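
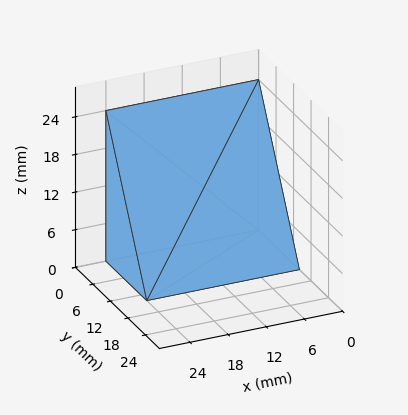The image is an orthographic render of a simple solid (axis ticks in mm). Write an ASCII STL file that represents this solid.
Reading the render: the shape is a wedge (ramp): 24 × 14 mm base, rising to 24 mm along the y=0 edge and sloping linearly to z=0 at y=14 (dimensions read to the nearest mm from the axis ticks). For the STL, each face is triangulated and given an outward normal.

solid part
  facet normal 0.0000 0.0000 -1.0000
    outer loop
      vertex 24.000 14.000 0.000
      vertex 24.000 0.000 0.000
      vertex 0.000 0.000 0.000
    endloop
  endfacet
  facet normal 0.0000 0.0000 -1.0000
    outer loop
      vertex 0.000 14.000 0.000
      vertex 24.000 14.000 0.000
      vertex 0.000 0.000 0.000
    endloop
  endfacet
  facet normal 0.0000 -1.0000 0.0000
    outer loop
      vertex 0.000 0.000 0.000
      vertex 24.000 0.000 0.000
      vertex 24.000 0.000 24.000
    endloop
  endfacet
  facet normal 0.0000 -1.0000 0.0000
    outer loop
      vertex 0.000 0.000 0.000
      vertex 24.000 0.000 24.000
      vertex 0.000 0.000 24.000
    endloop
  endfacet
  facet normal 0.0000 0.8638 0.5039
    outer loop
      vertex 0.000 0.000 24.000
      vertex 24.000 0.000 24.000
      vertex 24.000 14.000 0.000
    endloop
  endfacet
  facet normal 0.0000 0.8638 0.5039
    outer loop
      vertex 0.000 0.000 24.000
      vertex 24.000 14.000 0.000
      vertex 0.000 14.000 0.000
    endloop
  endfacet
  facet normal -1.0000 0.0000 0.0000
    outer loop
      vertex 0.000 0.000 24.000
      vertex 0.000 14.000 0.000
      vertex 0.000 0.000 0.000
    endloop
  endfacet
  facet normal 1.0000 0.0000 0.0000
    outer loop
      vertex 24.000 0.000 0.000
      vertex 24.000 14.000 0.000
      vertex 24.000 0.000 24.000
    endloop
  endfacet
endsolid part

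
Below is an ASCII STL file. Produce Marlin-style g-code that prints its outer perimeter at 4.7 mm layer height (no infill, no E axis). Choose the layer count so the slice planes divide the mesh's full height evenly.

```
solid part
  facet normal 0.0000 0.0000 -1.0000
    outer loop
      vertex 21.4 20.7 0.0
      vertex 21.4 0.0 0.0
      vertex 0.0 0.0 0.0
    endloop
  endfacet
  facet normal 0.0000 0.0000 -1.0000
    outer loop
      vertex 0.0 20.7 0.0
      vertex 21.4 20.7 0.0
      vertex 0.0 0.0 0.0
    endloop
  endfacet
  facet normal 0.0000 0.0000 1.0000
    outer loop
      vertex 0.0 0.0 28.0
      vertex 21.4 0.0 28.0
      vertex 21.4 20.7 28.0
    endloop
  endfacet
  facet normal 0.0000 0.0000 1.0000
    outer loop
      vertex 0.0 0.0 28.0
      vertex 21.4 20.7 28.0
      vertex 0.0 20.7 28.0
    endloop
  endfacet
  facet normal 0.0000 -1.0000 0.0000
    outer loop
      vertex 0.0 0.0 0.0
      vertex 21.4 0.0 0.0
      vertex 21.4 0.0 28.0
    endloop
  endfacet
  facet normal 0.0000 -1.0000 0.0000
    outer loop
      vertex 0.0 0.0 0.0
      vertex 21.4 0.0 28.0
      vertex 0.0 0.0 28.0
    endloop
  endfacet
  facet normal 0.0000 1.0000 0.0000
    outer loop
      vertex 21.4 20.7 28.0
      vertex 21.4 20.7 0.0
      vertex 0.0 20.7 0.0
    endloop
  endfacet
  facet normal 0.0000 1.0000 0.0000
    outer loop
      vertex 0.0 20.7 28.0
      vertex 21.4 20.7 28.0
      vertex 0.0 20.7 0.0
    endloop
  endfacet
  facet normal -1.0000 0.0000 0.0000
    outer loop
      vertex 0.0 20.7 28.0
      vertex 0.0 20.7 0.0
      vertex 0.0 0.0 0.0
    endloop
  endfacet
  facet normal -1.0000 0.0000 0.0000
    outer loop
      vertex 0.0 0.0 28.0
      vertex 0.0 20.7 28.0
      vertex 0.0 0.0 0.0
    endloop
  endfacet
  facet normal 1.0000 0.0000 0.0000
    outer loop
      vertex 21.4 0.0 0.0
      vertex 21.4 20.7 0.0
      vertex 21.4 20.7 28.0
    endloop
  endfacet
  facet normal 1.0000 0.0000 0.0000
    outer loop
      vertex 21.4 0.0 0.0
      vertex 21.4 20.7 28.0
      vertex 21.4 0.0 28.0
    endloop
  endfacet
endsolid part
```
; perimeter-only toolpath
G21 ; units = mm
G90 ; absolute positioning
G28 ; home
; layer 1
G0 Z4.7
G0 X0.0 Y0.0
G1 X21.4 Y0.0
G1 X21.4 Y20.7
G1 X0.0 Y20.7
G1 X0.0 Y0.0
; layer 2
G0 Z9.3
G0 X0.0 Y0.0
G1 X21.4 Y0.0
G1 X21.4 Y20.7
G1 X0.0 Y20.7
G1 X0.0 Y0.0
; layer 3
G0 Z14.0
G0 X0.0 Y0.0
G1 X21.4 Y0.0
G1 X21.4 Y20.7
G1 X0.0 Y20.7
G1 X0.0 Y0.0
; layer 4
G0 Z18.7
G0 X0.0 Y0.0
G1 X21.4 Y0.0
G1 X21.4 Y20.7
G1 X0.0 Y20.7
G1 X0.0 Y0.0
; layer 5
G0 Z23.3
G0 X0.0 Y0.0
G1 X21.4 Y0.0
G1 X21.4 Y20.7
G1 X0.0 Y20.7
G1 X0.0 Y0.0
; layer 6
G0 Z28.0
G0 X0.0 Y0.0
G1 X21.4 Y0.0
G1 X21.4 Y20.7
G1 X0.0 Y20.7
G1 X0.0 Y0.0
M2 ; end

The solid is a rectangular box, roughly 21.4 × 20.7 mm footprint and 28 mm tall. Slicing at Δz = 4.7 mm — 6 equal slices spanning the solid's height, so layer i sits at z = i·h/6 — gives 6 non-empty perimeters. Each is a 4-segment closed polygon; G0 lifts to the layer z and rapids to the start vertex, then G1 traces the edges.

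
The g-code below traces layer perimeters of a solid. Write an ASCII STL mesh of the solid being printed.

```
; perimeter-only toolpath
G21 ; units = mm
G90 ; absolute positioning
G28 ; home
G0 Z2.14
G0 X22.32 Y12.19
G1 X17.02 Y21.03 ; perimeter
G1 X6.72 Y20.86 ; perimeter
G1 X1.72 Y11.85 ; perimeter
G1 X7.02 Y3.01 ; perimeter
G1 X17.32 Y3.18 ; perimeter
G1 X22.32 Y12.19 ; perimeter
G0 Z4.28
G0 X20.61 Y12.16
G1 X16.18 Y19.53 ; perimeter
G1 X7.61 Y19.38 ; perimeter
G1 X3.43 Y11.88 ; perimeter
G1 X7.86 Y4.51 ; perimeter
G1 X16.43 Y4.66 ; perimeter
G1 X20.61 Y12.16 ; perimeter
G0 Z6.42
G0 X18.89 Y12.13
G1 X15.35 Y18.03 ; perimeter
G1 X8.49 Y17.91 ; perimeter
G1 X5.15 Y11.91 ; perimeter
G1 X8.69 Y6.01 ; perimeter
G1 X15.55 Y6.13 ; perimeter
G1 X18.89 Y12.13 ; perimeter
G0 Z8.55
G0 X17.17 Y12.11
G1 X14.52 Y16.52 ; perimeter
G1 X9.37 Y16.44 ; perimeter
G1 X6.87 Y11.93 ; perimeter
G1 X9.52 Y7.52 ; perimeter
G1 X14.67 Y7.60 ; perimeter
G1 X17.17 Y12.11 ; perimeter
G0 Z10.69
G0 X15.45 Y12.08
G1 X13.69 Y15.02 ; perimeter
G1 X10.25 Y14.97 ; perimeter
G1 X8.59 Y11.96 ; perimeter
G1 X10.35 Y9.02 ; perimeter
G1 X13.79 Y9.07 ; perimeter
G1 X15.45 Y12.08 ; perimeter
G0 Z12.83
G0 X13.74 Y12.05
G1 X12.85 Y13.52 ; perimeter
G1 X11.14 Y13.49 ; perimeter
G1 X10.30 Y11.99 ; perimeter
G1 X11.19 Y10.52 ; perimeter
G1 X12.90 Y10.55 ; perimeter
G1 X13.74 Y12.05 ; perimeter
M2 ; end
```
solid part
  facet normal 0.0000 0.0000 -1.0000
    outer loop
      vertex 5.84 22.33 0.00
      vertex 17.85 22.53 0.00
      vertex 24.04 12.22 0.00
    endloop
  endfacet
  facet normal 0.0000 0.0000 -1.0000
    outer loop
      vertex 0.00 11.82 0.00
      vertex 5.84 22.33 0.00
      vertex 24.04 12.22 0.00
    endloop
  endfacet
  facet normal 0.0000 0.0000 -1.0000
    outer loop
      vertex 6.19 1.51 0.00
      vertex 0.00 11.82 0.00
      vertex 24.04 12.22 0.00
    endloop
  endfacet
  facet normal 0.0000 0.0000 -1.0000
    outer loop
      vertex 18.20 1.71 0.00
      vertex 6.19 1.51 0.00
      vertex 24.04 12.22 0.00
    endloop
  endfacet
  facet normal 0.7039 0.4226 0.5709
    outer loop
      vertex 24.04 12.22 0.00
      vertex 17.85 22.53 0.00
      vertex 12.02 12.02 14.97
    endloop
  endfacet
  facet normal -0.0137 0.8209 0.5710
    outer loop
      vertex 17.85 22.53 0.00
      vertex 5.84 22.33 0.00
      vertex 12.02 12.02 14.97
    endloop
  endfacet
  facet normal -0.7177 0.3988 0.5709
    outer loop
      vertex 5.84 22.33 0.00
      vertex 0.00 11.82 0.00
      vertex 12.02 12.02 14.97
    endloop
  endfacet
  facet normal -0.7039 -0.4226 0.5709
    outer loop
      vertex 0.00 11.82 0.00
      vertex 6.19 1.51 0.00
      vertex 12.02 12.02 14.97
    endloop
  endfacet
  facet normal 0.0137 -0.8209 0.5710
    outer loop
      vertex 6.19 1.51 0.00
      vertex 18.20 1.71 0.00
      vertex 12.02 12.02 14.97
    endloop
  endfacet
  facet normal 0.7177 -0.3988 0.5709
    outer loop
      vertex 18.20 1.71 0.00
      vertex 24.04 12.22 0.00
      vertex 12.02 12.02 14.97
    endloop
  endfacet
endsolid part

The G0 Z moves step by Δz≈2.14 mm. The G1 loops shrink linearly with z, so the solid tapers from its base footprint up to z≈15. Closing with a flat bottom cap and the tapered top and triangulating gives 10 facets — a regular 6-sided pyramid, base circumscribed radius ≈ 12 mm, apex at z ≈ 15 mm.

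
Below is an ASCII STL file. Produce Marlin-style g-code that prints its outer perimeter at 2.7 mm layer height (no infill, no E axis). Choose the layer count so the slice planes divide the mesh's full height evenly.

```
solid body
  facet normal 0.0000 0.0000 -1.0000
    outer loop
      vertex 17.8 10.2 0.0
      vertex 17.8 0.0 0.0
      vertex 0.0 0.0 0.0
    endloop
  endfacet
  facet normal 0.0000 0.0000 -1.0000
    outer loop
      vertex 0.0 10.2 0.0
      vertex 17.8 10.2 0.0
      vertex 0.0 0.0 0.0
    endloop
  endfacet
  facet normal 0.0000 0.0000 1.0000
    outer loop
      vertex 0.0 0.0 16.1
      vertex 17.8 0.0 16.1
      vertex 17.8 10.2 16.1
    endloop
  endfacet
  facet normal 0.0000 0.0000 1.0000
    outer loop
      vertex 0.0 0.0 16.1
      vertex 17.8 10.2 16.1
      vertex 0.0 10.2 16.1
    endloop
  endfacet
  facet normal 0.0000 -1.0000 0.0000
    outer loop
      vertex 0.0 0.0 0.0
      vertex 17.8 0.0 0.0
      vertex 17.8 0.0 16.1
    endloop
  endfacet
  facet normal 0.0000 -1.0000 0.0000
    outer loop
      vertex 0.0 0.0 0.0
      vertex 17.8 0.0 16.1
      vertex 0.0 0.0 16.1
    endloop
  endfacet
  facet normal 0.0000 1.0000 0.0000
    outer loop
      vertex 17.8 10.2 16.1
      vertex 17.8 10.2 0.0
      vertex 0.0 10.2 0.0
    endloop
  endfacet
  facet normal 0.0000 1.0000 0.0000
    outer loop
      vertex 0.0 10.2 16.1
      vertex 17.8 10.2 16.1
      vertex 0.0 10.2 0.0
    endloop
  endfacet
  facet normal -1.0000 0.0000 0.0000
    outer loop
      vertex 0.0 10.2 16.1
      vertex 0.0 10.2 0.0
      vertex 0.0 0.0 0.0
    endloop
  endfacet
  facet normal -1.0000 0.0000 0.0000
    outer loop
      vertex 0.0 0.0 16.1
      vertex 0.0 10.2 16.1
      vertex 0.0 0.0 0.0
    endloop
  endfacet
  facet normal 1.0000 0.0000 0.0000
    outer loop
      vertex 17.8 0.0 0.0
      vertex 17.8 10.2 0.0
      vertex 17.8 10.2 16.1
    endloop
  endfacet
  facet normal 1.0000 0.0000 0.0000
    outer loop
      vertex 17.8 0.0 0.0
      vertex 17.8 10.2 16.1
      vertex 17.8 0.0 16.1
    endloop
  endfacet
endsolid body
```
; perimeter-only toolpath
G21 ; units = mm
G90 ; absolute positioning
G28 ; home
; layer 1
G0 Z2.7
G0 X0.0 Y0.0
G1 X17.8 Y0.0
G1 X17.8 Y10.2
G1 X0.0 Y10.2
G1 X0.0 Y0.0
; layer 2
G0 Z5.4
G0 X0.0 Y0.0
G1 X17.8 Y0.0
G1 X17.8 Y10.2
G1 X0.0 Y10.2
G1 X0.0 Y0.0
; layer 3
G0 Z8.1
G0 X0.0 Y0.0
G1 X17.8 Y0.0
G1 X17.8 Y10.2
G1 X0.0 Y10.2
G1 X0.0 Y0.0
; layer 4
G0 Z10.7
G0 X0.0 Y0.0
G1 X17.8 Y0.0
G1 X17.8 Y10.2
G1 X0.0 Y10.2
G1 X0.0 Y0.0
; layer 5
G0 Z13.4
G0 X0.0 Y0.0
G1 X17.8 Y0.0
G1 X17.8 Y10.2
G1 X0.0 Y10.2
G1 X0.0 Y0.0
; layer 6
G0 Z16.1
G0 X0.0 Y0.0
G1 X17.8 Y0.0
G1 X17.8 Y10.2
G1 X0.0 Y10.2
G1 X0.0 Y0.0
M2 ; end

The solid is a rectangular box, roughly 17.8 × 10.2 mm footprint and 16.1 mm tall. Slicing at Δz = 2.7 mm — 6 equal slices spanning the solid's height, so layer i sits at z = i·h/6 — gives 6 non-empty perimeters. Each is a 4-segment closed polygon; G0 lifts to the layer z and rapids to the start vertex, then G1 traces the edges.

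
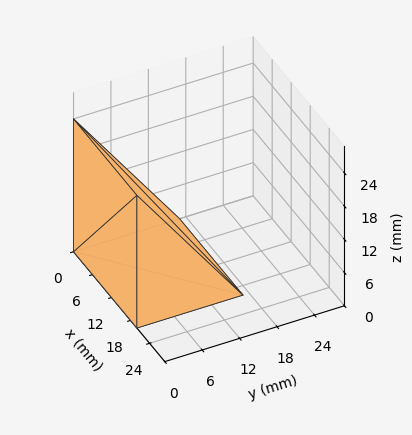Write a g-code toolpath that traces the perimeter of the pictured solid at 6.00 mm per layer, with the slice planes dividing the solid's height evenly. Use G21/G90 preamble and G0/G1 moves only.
Reading the render: the shape is a wedge (ramp): 20 × 17 mm base, rising to 24 mm along the y=0 edge and sloping linearly to z=0 at y=17 (dimensions read to the nearest mm from the axis ticks). For the g-code, the solid's height is divided into equal slices at the stated Δz and each level perimeter traced with G1 moves after a G0 lift.

; perimeter-only toolpath
G21 ; units = mm
G90 ; absolute positioning
G28 ; home
; layer 1
G0 Z6.00
G0 X0.00 Y0.00
G1 X20.00 Y0.00
G1 X20.00 Y12.75
G1 X0.00 Y12.75
G1 X0.00 Y0.00
; layer 2
G0 Z12.00
G0 X0.00 Y0.00
G1 X20.00 Y0.00
G1 X20.00 Y8.50
G1 X0.00 Y8.50
G1 X0.00 Y0.00
; layer 3
G0 Z18.00
G0 X0.00 Y0.00
G1 X20.00 Y0.00
G1 X20.00 Y4.25
G1 X0.00 Y4.25
G1 X0.00 Y0.00
M2 ; end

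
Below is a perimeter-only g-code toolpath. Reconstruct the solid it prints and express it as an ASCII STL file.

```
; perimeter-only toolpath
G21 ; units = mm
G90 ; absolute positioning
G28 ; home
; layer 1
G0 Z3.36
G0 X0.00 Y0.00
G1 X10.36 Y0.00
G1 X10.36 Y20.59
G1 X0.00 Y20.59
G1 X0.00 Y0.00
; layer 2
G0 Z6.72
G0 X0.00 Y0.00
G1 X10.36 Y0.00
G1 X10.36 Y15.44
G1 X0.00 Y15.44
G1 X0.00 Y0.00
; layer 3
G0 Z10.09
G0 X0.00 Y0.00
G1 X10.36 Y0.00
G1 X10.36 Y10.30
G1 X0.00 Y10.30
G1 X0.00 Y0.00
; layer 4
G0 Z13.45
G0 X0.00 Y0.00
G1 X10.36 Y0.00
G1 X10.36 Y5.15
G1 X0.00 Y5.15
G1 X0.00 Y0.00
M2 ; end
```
solid part
  facet normal 0.0000 0.0000 -1.0000
    outer loop
      vertex 10.36 25.74 0.00
      vertex 10.36 0.00 0.00
      vertex 0.00 0.00 0.00
    endloop
  endfacet
  facet normal 0.0000 0.0000 -1.0000
    outer loop
      vertex 0.00 25.74 0.00
      vertex 10.36 25.74 0.00
      vertex 0.00 0.00 0.00
    endloop
  endfacet
  facet normal 0.0000 -1.0000 0.0000
    outer loop
      vertex 0.00 0.00 0.00
      vertex 10.36 0.00 0.00
      vertex 10.36 0.00 16.81
    endloop
  endfacet
  facet normal 0.0000 -1.0000 0.0000
    outer loop
      vertex 0.00 0.00 0.00
      vertex 10.36 0.00 16.81
      vertex 0.00 0.00 16.81
    endloop
  endfacet
  facet normal 0.0000 0.5468 0.8373
    outer loop
      vertex 0.00 0.00 16.81
      vertex 10.36 0.00 16.81
      vertex 10.36 25.74 0.00
    endloop
  endfacet
  facet normal 0.0000 0.5468 0.8373
    outer loop
      vertex 0.00 0.00 16.81
      vertex 10.36 25.74 0.00
      vertex 0.00 25.74 0.00
    endloop
  endfacet
  facet normal -1.0000 0.0000 0.0000
    outer loop
      vertex 0.00 0.00 16.81
      vertex 0.00 25.74 0.00
      vertex 0.00 0.00 0.00
    endloop
  endfacet
  facet normal 1.0000 0.0000 0.0000
    outer loop
      vertex 10.36 0.00 0.00
      vertex 10.36 25.74 0.00
      vertex 10.36 0.00 16.81
    endloop
  endfacet
endsolid part

The G0 Z moves step by Δz≈3.36 mm. The G1 loops shrink linearly with z, so the solid tapers from its base footprint up to z≈16.8. Closing with a flat bottom cap and the tapered top and triangulating gives 8 facets — a wedge (ramp): 10.4 × 25.7 mm base, rising to 16.8 mm along the y=0 edge and sloping linearly to z=0 at y=25.7.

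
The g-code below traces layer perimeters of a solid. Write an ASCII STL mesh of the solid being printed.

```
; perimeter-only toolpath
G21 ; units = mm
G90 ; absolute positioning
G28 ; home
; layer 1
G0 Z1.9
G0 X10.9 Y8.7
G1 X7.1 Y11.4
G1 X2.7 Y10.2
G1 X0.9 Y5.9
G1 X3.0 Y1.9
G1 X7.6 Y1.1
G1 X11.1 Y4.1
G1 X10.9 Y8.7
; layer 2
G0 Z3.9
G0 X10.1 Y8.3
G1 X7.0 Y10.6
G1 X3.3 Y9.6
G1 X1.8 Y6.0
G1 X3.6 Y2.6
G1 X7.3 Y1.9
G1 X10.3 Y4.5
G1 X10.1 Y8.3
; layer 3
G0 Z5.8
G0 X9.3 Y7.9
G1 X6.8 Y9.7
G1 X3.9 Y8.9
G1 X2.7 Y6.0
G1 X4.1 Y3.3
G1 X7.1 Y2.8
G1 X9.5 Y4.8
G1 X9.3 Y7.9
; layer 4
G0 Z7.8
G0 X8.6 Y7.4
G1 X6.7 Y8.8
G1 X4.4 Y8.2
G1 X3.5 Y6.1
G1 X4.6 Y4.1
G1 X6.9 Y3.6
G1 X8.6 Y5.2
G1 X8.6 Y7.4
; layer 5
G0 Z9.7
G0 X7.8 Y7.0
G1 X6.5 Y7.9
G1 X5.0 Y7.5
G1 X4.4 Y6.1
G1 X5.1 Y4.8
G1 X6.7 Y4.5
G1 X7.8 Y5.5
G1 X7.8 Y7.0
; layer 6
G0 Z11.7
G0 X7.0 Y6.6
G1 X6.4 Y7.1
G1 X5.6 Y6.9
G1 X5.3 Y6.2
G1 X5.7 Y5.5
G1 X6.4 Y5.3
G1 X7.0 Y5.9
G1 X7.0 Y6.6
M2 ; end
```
solid part
  facet normal 0.0000 0.0000 -1.0000
    outer loop
      vertex 2.1 10.9 0.0
      vertex 7.3 12.3 0.0
      vertex 11.7 9.1 0.0
    endloop
  endfacet
  facet normal 0.0000 0.0000 -1.0000
    outer loop
      vertex 0.0 5.9 0.0
      vertex 2.1 10.9 0.0
      vertex 11.7 9.1 0.0
    endloop
  endfacet
  facet normal 0.0000 0.0000 -1.0000
    outer loop
      vertex 2.5 1.2 0.0
      vertex 0.0 5.9 0.0
      vertex 11.7 9.1 0.0
    endloop
  endfacet
  facet normal 0.0000 0.0000 -1.0000
    outer loop
      vertex 7.8 0.2 0.0
      vertex 2.5 1.2 0.0
      vertex 11.7 9.1 0.0
    endloop
  endfacet
  facet normal 0.0000 0.0000 -1.0000
    outer loop
      vertex 11.9 3.8 0.0
      vertex 7.8 0.2 0.0
      vertex 11.7 9.1 0.0
    endloop
  endfacet
  facet normal 0.5441 0.7482 0.3796
    outer loop
      vertex 11.7 9.1 0.0
      vertex 7.3 12.3 0.0
      vertex 6.2 6.2 13.6
    endloop
  endfacet
  facet normal -0.2404 0.8928 0.3810
    outer loop
      vertex 7.3 12.3 0.0
      vertex 2.1 10.9 0.0
      vertex 6.2 6.2 13.6
    endloop
  endfacet
  facet normal -0.8525 0.3581 0.3808
    outer loop
      vertex 2.1 10.9 0.0
      vertex 0.0 5.9 0.0
      vertex 6.2 6.2 13.6
    endloop
  endfacet
  facet normal -0.8161 -0.4341 0.3816
    outer loop
      vertex 0.0 5.9 0.0
      vertex 2.5 1.2 0.0
      vertex 6.2 6.2 13.6
    endloop
  endfacet
  facet normal -0.1714 -0.9087 0.3807
    outer loop
      vertex 2.5 1.2 0.0
      vertex 7.8 0.2 0.0
      vertex 6.2 6.2 13.6
    endloop
  endfacet
  facet normal 0.6107 -0.6955 0.3787
    outer loop
      vertex 7.8 0.2 0.0
      vertex 11.9 3.8 0.0
      vertex 6.2 6.2 13.6
    endloop
  endfacet
  facet normal 0.9239 0.0349 0.3811
    outer loop
      vertex 11.9 3.8 0.0
      vertex 11.7 9.1 0.0
      vertex 6.2 6.2 13.6
    endloop
  endfacet
endsolid part

The G0 Z moves step by Δz≈1.9 mm. The G1 loops shrink linearly with z, so the solid tapers from its base footprint up to z≈13.6. Closing with a flat bottom cap and the tapered top and triangulating gives 12 facets — a regular 7-sided pyramid, base circumscribed radius ≈ 6.2 mm, apex at z ≈ 13.6 mm.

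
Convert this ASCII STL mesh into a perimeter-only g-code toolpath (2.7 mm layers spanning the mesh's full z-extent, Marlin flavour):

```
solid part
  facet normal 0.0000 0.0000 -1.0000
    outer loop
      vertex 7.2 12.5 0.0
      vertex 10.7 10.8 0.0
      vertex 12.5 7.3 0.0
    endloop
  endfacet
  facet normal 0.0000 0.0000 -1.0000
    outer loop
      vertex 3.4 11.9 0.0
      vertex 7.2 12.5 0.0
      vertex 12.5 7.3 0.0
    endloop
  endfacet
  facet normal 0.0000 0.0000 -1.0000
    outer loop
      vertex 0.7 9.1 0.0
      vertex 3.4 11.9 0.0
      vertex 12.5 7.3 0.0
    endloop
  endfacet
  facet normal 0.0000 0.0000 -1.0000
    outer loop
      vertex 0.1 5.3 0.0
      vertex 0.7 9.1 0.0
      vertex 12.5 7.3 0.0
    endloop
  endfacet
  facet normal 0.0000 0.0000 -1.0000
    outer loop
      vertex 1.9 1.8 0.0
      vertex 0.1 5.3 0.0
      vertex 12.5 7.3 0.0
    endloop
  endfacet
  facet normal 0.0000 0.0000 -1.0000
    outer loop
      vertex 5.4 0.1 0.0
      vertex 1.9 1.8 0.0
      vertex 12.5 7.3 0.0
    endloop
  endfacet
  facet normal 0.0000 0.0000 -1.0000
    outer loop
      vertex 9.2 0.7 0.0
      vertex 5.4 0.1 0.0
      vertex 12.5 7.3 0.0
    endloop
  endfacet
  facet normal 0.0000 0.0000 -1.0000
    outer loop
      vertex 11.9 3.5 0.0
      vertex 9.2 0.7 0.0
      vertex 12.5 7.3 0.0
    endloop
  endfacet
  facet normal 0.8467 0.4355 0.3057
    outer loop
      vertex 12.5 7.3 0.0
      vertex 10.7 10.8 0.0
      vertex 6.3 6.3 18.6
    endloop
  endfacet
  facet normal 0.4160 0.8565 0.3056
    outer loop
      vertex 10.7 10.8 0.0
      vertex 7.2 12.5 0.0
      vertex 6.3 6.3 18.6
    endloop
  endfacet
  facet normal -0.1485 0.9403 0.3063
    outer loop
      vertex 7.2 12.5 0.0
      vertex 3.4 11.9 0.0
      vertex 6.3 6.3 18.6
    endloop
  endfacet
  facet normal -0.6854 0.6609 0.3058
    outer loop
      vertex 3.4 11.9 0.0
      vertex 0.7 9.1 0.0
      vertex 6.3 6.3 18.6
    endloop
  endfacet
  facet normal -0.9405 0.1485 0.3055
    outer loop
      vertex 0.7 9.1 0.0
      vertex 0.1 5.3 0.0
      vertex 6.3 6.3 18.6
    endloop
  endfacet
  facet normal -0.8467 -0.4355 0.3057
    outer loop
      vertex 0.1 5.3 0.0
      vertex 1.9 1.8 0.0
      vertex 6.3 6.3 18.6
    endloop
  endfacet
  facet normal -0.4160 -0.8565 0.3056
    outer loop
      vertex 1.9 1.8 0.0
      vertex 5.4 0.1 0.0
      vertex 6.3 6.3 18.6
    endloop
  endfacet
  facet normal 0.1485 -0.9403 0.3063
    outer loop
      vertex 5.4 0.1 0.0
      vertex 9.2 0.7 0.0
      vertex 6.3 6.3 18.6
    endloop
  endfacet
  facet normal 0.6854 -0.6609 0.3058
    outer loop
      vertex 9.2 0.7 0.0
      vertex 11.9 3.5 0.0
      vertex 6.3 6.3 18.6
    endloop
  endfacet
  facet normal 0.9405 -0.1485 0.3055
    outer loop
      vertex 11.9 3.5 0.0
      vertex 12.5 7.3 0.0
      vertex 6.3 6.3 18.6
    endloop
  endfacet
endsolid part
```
; perimeter-only toolpath
G21 ; units = mm
G90 ; absolute positioning
G28 ; home
; layer 1
G0 Z2.7
G0 X11.6 Y7.2
G1 X10.1 Y10.2
G1 X7.1 Y11.6
G1 X3.8 Y11.1
G1 X1.5 Y8.7
G1 X1.0 Y5.4
G1 X2.5 Y2.4
G1 X5.5 Y1.0
G1 X8.8 Y1.5
G1 X11.1 Y3.9
G1 X11.6 Y7.2
; layer 2
G0 Z5.3
G0 X10.7 Y7.0
G1 X9.4 Y9.5
G1 X6.9 Y10.7
G1 X4.2 Y10.3
G1 X2.3 Y8.3
G1 X1.9 Y5.6
G1 X3.2 Y3.1
G1 X5.7 Y1.9
G1 X8.4 Y2.3
G1 X10.3 Y4.3
G1 X10.7 Y7.0
; layer 3
G0 Z8.0
G0 X9.8 Y6.9
G1 X8.8 Y8.9
G1 X6.8 Y9.8
G1 X4.6 Y9.5
G1 X3.1 Y7.9
G1 X2.8 Y5.7
G1 X3.8 Y3.7
G1 X5.8 Y2.8
G1 X8.0 Y3.1
G1 X9.5 Y4.7
G1 X9.8 Y6.9
; layer 4
G0 Z10.6
G0 X9.0 Y6.7
G1 X8.2 Y8.2
G1 X6.7 Y9.0
G1 X5.1 Y8.7
G1 X3.9 Y7.5
G1 X3.6 Y5.9
G1 X4.4 Y4.4
G1 X5.9 Y3.6
G1 X7.5 Y3.9
G1 X8.7 Y5.1
G1 X9.0 Y6.7
; layer 5
G0 Z13.3
G0 X8.1 Y6.6
G1 X7.6 Y7.6
G1 X6.6 Y8.1
G1 X5.5 Y7.9
G1 X4.7 Y7.1
G1 X4.5 Y6.0
G1 X5.0 Y5.0
G1 X6.0 Y4.5
G1 X7.1 Y4.7
G1 X7.9 Y5.5
G1 X8.1 Y6.6
; layer 6
G0 Z15.9
G0 X7.2 Y6.4
G1 X6.9 Y6.9
G1 X6.4 Y7.2
G1 X5.9 Y7.1
G1 X5.5 Y6.7
G1 X5.4 Y6.2
G1 X5.7 Y5.7
G1 X6.2 Y5.4
G1 X6.7 Y5.5
G1 X7.1 Y5.9
G1 X7.2 Y6.4
M2 ; end

The solid is a regular 10-sided pyramid, base circumscribed radius ≈ 6.3 mm, apex at z ≈ 18.6 mm. Slicing at Δz = 2.7 mm — 7 equal slices spanning the solid's height, so layer i sits at z = i·h/7 — gives 6 non-empty perimeters. Each is a 10-segment closed polygon; G0 lifts to the layer z and rapids to the start vertex, then G1 traces the edges. The cross-section shrinks linearly with z (the slice at the apex is degenerate and omitted).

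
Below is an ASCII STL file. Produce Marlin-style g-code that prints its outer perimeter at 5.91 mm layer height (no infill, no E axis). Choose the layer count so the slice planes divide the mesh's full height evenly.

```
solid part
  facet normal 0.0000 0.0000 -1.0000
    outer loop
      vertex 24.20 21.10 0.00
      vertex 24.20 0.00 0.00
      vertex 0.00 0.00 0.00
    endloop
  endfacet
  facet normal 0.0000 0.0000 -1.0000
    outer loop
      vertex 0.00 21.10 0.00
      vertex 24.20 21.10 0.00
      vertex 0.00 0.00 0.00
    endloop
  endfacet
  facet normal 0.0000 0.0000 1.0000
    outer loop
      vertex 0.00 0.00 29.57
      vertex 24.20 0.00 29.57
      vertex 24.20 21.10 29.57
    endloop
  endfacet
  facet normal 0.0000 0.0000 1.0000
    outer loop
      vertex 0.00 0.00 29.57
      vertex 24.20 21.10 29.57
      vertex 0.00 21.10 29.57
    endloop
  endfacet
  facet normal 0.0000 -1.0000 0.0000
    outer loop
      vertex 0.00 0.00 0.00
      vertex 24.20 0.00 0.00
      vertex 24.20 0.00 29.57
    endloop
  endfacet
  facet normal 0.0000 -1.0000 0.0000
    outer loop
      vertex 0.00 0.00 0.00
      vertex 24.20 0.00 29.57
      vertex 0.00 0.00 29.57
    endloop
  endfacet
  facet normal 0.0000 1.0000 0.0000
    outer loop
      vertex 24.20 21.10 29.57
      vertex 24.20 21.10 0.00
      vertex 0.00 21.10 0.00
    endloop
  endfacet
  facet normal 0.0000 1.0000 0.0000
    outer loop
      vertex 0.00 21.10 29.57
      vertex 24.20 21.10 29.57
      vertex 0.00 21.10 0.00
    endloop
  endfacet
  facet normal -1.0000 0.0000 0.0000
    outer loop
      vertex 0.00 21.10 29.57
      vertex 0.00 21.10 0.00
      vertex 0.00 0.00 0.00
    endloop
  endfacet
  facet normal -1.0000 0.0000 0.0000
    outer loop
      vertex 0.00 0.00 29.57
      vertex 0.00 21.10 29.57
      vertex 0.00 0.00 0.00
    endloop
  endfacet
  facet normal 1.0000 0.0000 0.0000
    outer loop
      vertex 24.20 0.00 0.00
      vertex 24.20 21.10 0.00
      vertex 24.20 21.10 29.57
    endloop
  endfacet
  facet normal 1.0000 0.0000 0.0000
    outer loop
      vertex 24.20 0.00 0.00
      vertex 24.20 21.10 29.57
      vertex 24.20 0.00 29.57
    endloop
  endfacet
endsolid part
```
; perimeter-only toolpath
G21 ; units = mm
G90 ; absolute positioning
G28 ; home
; layer 1
G0 Z5.91
G0 X0.00 Y0.00
G1 X24.20 Y0.00
G1 X24.20 Y21.10
G1 X0.00 Y21.10
G1 X0.00 Y0.00
; layer 2
G0 Z11.83
G0 X0.00 Y0.00
G1 X24.20 Y0.00
G1 X24.20 Y21.10
G1 X0.00 Y21.10
G1 X0.00 Y0.00
; layer 3
G0 Z17.74
G0 X0.00 Y0.00
G1 X24.20 Y0.00
G1 X24.20 Y21.10
G1 X0.00 Y21.10
G1 X0.00 Y0.00
; layer 4
G0 Z23.66
G0 X0.00 Y0.00
G1 X24.20 Y0.00
G1 X24.20 Y21.10
G1 X0.00 Y21.10
G1 X0.00 Y0.00
; layer 5
G0 Z29.57
G0 X0.00 Y0.00
G1 X24.20 Y0.00
G1 X24.20 Y21.10
G1 X0.00 Y21.10
G1 X0.00 Y0.00
M2 ; end

The solid is a rectangular box, roughly 24.2 × 21.1 mm footprint and 29.6 mm tall. Slicing at Δz = 5.91 mm — 5 equal slices spanning the solid's height, so layer i sits at z = i·h/5 — gives 5 non-empty perimeters. Each is a 4-segment closed polygon; G0 lifts to the layer z and rapids to the start vertex, then G1 traces the edges.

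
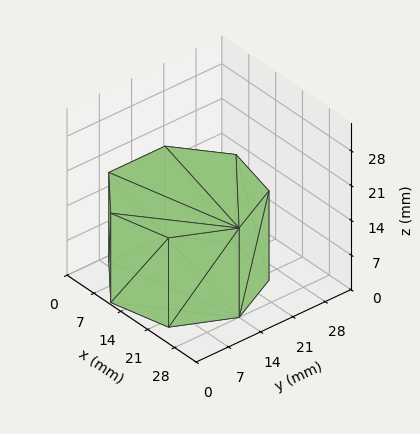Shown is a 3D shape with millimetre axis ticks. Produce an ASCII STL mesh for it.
Reading the render: the shape is a regular 7-sided prism (a cylinder approximated with 7 flat sides), circumscribed radius ≈ 14 mm, height ≈ 18 mm (dimensions read to the nearest mm from the axis ticks). For the STL, each face is triangulated and given an outward normal.

solid part
  facet normal 0.0000 0.0000 -1.0000
    outer loop
      vertex 10.9 27.6 0.0
      vertex 22.7 24.9 0.0
      vertex 28.0 14.0 0.0
    endloop
  endfacet
  facet normal 0.0000 0.0000 -1.0000
    outer loop
      vertex 1.4 20.1 0.0
      vertex 10.9 27.6 0.0
      vertex 28.0 14.0 0.0
    endloop
  endfacet
  facet normal 0.0000 0.0000 -1.0000
    outer loop
      vertex 1.4 7.9 0.0
      vertex 1.4 20.1 0.0
      vertex 28.0 14.0 0.0
    endloop
  endfacet
  facet normal 0.0000 0.0000 -1.0000
    outer loop
      vertex 10.9 0.4 0.0
      vertex 1.4 7.9 0.0
      vertex 28.0 14.0 0.0
    endloop
  endfacet
  facet normal 0.0000 0.0000 -1.0000
    outer loop
      vertex 22.7 3.1 0.0
      vertex 10.9 0.4 0.0
      vertex 28.0 14.0 0.0
    endloop
  endfacet
  facet normal 0.0000 0.0000 1.0000
    outer loop
      vertex 28.0 14.0 18.0
      vertex 22.7 24.9 18.0
      vertex 10.9 27.6 18.0
    endloop
  endfacet
  facet normal 0.0000 0.0000 1.0000
    outer loop
      vertex 28.0 14.0 18.0
      vertex 10.9 27.6 18.0
      vertex 1.4 20.1 18.0
    endloop
  endfacet
  facet normal 0.0000 0.0000 1.0000
    outer loop
      vertex 28.0 14.0 18.0
      vertex 1.4 20.1 18.0
      vertex 1.4 7.9 18.0
    endloop
  endfacet
  facet normal 0.0000 0.0000 1.0000
    outer loop
      vertex 28.0 14.0 18.0
      vertex 1.4 7.9 18.0
      vertex 10.9 0.4 18.0
    endloop
  endfacet
  facet normal 0.0000 0.0000 1.0000
    outer loop
      vertex 28.0 14.0 18.0
      vertex 10.9 0.4 18.0
      vertex 22.7 3.1 18.0
    endloop
  endfacet
  facet normal 0.8993 0.4373 0.0000
    outer loop
      vertex 28.0 14.0 0.0
      vertex 22.7 24.9 0.0
      vertex 22.7 24.9 18.0
    endloop
  endfacet
  facet normal 0.8993 0.4373 0.0000
    outer loop
      vertex 28.0 14.0 0.0
      vertex 22.7 24.9 18.0
      vertex 28.0 14.0 18.0
    endloop
  endfacet
  facet normal 0.2230 0.9748 0.0000
    outer loop
      vertex 22.7 24.9 0.0
      vertex 10.9 27.6 0.0
      vertex 10.9 27.6 18.0
    endloop
  endfacet
  facet normal 0.2230 0.9748 0.0000
    outer loop
      vertex 22.7 24.9 0.0
      vertex 10.9 27.6 18.0
      vertex 22.7 24.9 18.0
    endloop
  endfacet
  facet normal -0.6196 0.7849 0.0000
    outer loop
      vertex 10.9 27.6 0.0
      vertex 1.4 20.1 0.0
      vertex 1.4 20.1 18.0
    endloop
  endfacet
  facet normal -0.6196 0.7849 0.0000
    outer loop
      vertex 10.9 27.6 0.0
      vertex 1.4 20.1 18.0
      vertex 10.9 27.6 18.0
    endloop
  endfacet
  facet normal -1.0000 0.0000 0.0000
    outer loop
      vertex 1.4 20.1 0.0
      vertex 1.4 7.9 0.0
      vertex 1.4 7.9 18.0
    endloop
  endfacet
  facet normal -1.0000 0.0000 0.0000
    outer loop
      vertex 1.4 20.1 0.0
      vertex 1.4 7.9 18.0
      vertex 1.4 20.1 18.0
    endloop
  endfacet
  facet normal -0.6196 -0.7849 0.0000
    outer loop
      vertex 1.4 7.9 0.0
      vertex 10.9 0.4 0.0
      vertex 10.9 0.4 18.0
    endloop
  endfacet
  facet normal -0.6196 -0.7849 0.0000
    outer loop
      vertex 1.4 7.9 0.0
      vertex 10.9 0.4 18.0
      vertex 1.4 7.9 18.0
    endloop
  endfacet
  facet normal 0.2230 -0.9748 0.0000
    outer loop
      vertex 10.9 0.4 0.0
      vertex 22.7 3.1 0.0
      vertex 22.7 3.1 18.0
    endloop
  endfacet
  facet normal 0.2230 -0.9748 0.0000
    outer loop
      vertex 10.9 0.4 0.0
      vertex 22.7 3.1 18.0
      vertex 10.9 0.4 18.0
    endloop
  endfacet
  facet normal 0.8993 -0.4373 0.0000
    outer loop
      vertex 22.7 3.1 0.0
      vertex 28.0 14.0 0.0
      vertex 28.0 14.0 18.0
    endloop
  endfacet
  facet normal 0.8993 -0.4373 0.0000
    outer loop
      vertex 22.7 3.1 0.0
      vertex 28.0 14.0 18.0
      vertex 22.7 3.1 18.0
    endloop
  endfacet
endsolid part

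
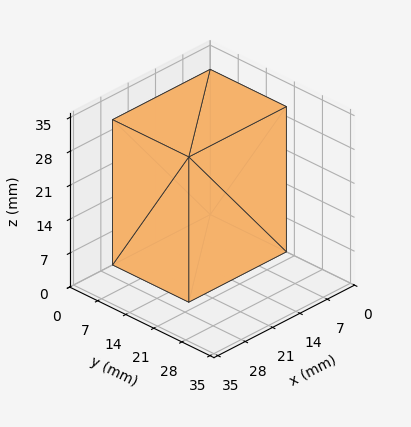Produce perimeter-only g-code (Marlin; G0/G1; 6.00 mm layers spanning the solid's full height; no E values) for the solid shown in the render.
Reading the render: the shape is a rectangular box, roughly 25 × 19 mm footprint and 30 mm tall (dimensions read to the nearest mm from the axis ticks). For the g-code, the solid's height is divided into equal slices at the stated Δz and each level perimeter traced with G1 moves after a G0 lift.

; perimeter-only toolpath
G21 ; units = mm
G90 ; absolute positioning
G28 ; home
; layer 1
G0 Z6.00
G0 X0.00 Y0.00
G1 X25.00 Y0.00
G1 X25.00 Y19.00
G1 X0.00 Y19.00
G1 X0.00 Y0.00
; layer 2
G0 Z12.00
G0 X0.00 Y0.00
G1 X25.00 Y0.00
G1 X25.00 Y19.00
G1 X0.00 Y19.00
G1 X0.00 Y0.00
; layer 3
G0 Z18.00
G0 X0.00 Y0.00
G1 X25.00 Y0.00
G1 X25.00 Y19.00
G1 X0.00 Y19.00
G1 X0.00 Y0.00
; layer 4
G0 Z24.00
G0 X0.00 Y0.00
G1 X25.00 Y0.00
G1 X25.00 Y19.00
G1 X0.00 Y19.00
G1 X0.00 Y0.00
; layer 5
G0 Z30.00
G0 X0.00 Y0.00
G1 X25.00 Y0.00
G1 X25.00 Y19.00
G1 X0.00 Y19.00
G1 X0.00 Y0.00
M2 ; end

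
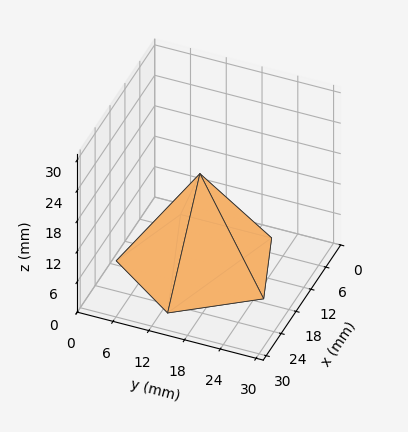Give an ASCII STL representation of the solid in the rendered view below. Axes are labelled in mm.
Reading the render: the shape is a regular 5-sided pyramid, base circumscribed radius ≈ 13 mm, apex at z ≈ 18 mm (dimensions read to the nearest mm from the axis ticks). For the STL, each face is triangulated and given an outward normal.

solid part
  facet normal 0.0000 0.0000 -1.0000
    outer loop
      vertex 2.483 20.641 0.000
      vertex 17.017 25.364 0.000
      vertex 26.000 13.000 0.000
    endloop
  endfacet
  facet normal 0.0000 0.0000 -1.0000
    outer loop
      vertex 2.483 5.359 0.000
      vertex 2.483 20.641 0.000
      vertex 26.000 13.000 0.000
    endloop
  endfacet
  facet normal 0.0000 0.0000 -1.0000
    outer loop
      vertex 17.017 0.636 0.000
      vertex 2.483 5.359 0.000
      vertex 26.000 13.000 0.000
    endloop
  endfacet
  facet normal 0.6985 0.5075 0.5045
    outer loop
      vertex 26.000 13.000 0.000
      vertex 17.017 25.364 0.000
      vertex 13.000 13.000 18.000
    endloop
  endfacet
  facet normal -0.2668 0.8211 0.5045
    outer loop
      vertex 17.017 25.364 0.000
      vertex 2.483 20.641 0.000
      vertex 13.000 13.000 18.000
    endloop
  endfacet
  facet normal -0.8634 0.0000 0.5045
    outer loop
      vertex 2.483 20.641 0.000
      vertex 2.483 5.359 0.000
      vertex 13.000 13.000 18.000
    endloop
  endfacet
  facet normal -0.2668 -0.8211 0.5045
    outer loop
      vertex 2.483 5.359 0.000
      vertex 17.017 0.636 0.000
      vertex 13.000 13.000 18.000
    endloop
  endfacet
  facet normal 0.6985 -0.5075 0.5045
    outer loop
      vertex 17.017 0.636 0.000
      vertex 26.000 13.000 0.000
      vertex 13.000 13.000 18.000
    endloop
  endfacet
endsolid part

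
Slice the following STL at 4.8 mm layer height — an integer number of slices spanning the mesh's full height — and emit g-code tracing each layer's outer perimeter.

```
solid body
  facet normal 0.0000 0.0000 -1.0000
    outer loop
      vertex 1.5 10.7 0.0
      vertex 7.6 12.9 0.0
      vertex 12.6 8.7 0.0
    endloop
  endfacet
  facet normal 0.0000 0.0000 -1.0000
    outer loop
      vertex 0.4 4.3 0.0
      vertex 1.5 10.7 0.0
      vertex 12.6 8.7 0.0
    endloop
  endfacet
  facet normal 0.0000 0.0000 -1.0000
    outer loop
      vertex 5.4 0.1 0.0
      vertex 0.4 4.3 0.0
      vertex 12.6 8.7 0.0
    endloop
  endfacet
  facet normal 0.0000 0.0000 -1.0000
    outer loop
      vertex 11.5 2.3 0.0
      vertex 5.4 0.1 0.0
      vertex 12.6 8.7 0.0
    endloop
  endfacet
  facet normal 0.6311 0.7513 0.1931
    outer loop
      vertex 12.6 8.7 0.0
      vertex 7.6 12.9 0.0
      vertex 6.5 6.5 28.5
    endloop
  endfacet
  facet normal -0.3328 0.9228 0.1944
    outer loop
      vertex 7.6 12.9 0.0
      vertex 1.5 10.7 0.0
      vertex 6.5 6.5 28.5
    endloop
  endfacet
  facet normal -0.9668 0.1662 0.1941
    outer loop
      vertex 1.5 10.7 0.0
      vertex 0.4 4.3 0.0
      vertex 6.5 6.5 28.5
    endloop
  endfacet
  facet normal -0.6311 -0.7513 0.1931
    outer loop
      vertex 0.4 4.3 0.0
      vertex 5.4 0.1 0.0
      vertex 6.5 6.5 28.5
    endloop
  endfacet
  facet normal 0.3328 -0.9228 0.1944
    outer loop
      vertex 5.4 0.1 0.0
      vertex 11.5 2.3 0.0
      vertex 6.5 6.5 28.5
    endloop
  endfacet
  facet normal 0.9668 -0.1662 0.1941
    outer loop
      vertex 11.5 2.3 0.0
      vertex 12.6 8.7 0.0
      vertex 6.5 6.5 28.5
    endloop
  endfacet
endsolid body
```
; perimeter-only toolpath
G21 ; units = mm
G90 ; absolute positioning
G28 ; home
; layer 1
G0 Z4.8
G0 X11.6 Y8.3
G1 X7.4 Y11.8
G1 X2.3 Y10.0
G1 X1.4 Y4.7
G1 X5.6 Y1.2
G1 X10.7 Y3.0
G1 X11.6 Y8.3
; layer 2
G0 Z9.5
G0 X10.6 Y8.0
G1 X7.2 Y10.8
G1 X3.2 Y9.3
G1 X2.4 Y5.0
G1 X5.8 Y2.2
G1 X9.8 Y3.7
G1 X10.6 Y8.0
; layer 3
G0 Z14.2
G0 X9.6 Y7.6
G1 X7.0 Y9.7
G1 X4.0 Y8.6
G1 X3.5 Y5.4
G1 X6.0 Y3.3
G1 X9.0 Y4.4
G1 X9.6 Y7.6
; layer 4
G0 Z19.0
G0 X8.5 Y7.2
G1 X6.9 Y8.6
G1 X4.8 Y7.9
G1 X4.5 Y5.8
G1 X6.1 Y4.4
G1 X8.2 Y5.1
G1 X8.5 Y7.2
; layer 5
G0 Z23.8
G0 X7.5 Y6.9
G1 X6.7 Y7.6
G1 X5.7 Y7.2
G1 X5.5 Y6.1
G1 X6.3 Y5.4
G1 X7.3 Y5.8
G1 X7.5 Y6.9
M2 ; end

The solid is a regular 6-sided pyramid, base circumscribed radius ≈ 6.5 mm, apex at z ≈ 28.5 mm. Slicing at Δz = 4.8 mm — 6 equal slices spanning the solid's height, so layer i sits at z = i·h/6 — gives 5 non-empty perimeters. Each is a 6-segment closed polygon; G0 lifts to the layer z and rapids to the start vertex, then G1 traces the edges. The cross-section shrinks linearly with z (the slice at the apex is degenerate and omitted).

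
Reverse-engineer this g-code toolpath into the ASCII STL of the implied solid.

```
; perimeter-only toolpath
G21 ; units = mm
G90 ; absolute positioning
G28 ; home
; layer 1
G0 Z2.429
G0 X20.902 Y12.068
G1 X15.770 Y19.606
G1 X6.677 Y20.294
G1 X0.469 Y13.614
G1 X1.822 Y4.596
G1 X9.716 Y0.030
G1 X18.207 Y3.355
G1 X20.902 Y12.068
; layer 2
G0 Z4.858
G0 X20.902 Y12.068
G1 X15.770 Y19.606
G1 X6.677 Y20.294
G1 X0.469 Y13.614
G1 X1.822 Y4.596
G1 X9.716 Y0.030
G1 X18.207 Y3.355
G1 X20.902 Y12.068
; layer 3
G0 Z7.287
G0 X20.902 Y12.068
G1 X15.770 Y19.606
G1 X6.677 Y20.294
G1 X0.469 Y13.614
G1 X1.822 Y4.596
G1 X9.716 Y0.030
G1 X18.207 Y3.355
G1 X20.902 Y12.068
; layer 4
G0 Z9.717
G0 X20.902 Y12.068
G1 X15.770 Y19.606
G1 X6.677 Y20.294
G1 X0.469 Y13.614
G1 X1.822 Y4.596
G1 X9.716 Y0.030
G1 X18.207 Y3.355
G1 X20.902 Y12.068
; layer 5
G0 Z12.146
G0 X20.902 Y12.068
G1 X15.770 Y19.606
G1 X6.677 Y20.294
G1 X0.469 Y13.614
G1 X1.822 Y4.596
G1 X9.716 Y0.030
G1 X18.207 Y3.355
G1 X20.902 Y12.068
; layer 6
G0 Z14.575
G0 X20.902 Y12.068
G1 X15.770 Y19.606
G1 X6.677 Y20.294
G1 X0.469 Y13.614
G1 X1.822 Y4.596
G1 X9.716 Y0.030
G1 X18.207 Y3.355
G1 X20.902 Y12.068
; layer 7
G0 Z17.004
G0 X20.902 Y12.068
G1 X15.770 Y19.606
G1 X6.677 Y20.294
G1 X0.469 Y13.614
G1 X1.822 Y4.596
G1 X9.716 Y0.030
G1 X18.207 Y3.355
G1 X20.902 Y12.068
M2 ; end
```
solid part
  facet normal 0.0000 0.0000 -1.0000
    outer loop
      vertex 6.677 20.294 0.000
      vertex 15.770 19.606 0.000
      vertex 20.902 12.068 0.000
    endloop
  endfacet
  facet normal 0.0000 0.0000 -1.0000
    outer loop
      vertex 0.469 13.614 0.000
      vertex 6.677 20.294 0.000
      vertex 20.902 12.068 0.000
    endloop
  endfacet
  facet normal 0.0000 0.0000 -1.0000
    outer loop
      vertex 1.822 4.596 0.000
      vertex 0.469 13.614 0.000
      vertex 20.902 12.068 0.000
    endloop
  endfacet
  facet normal 0.0000 0.0000 -1.0000
    outer loop
      vertex 9.716 0.030 0.000
      vertex 1.822 4.596 0.000
      vertex 20.902 12.068 0.000
    endloop
  endfacet
  facet normal 0.0000 0.0000 -1.0000
    outer loop
      vertex 18.207 3.355 0.000
      vertex 9.716 0.030 0.000
      vertex 20.902 12.068 0.000
    endloop
  endfacet
  facet normal 0.0000 0.0000 1.0000
    outer loop
      vertex 20.902 12.068 17.004
      vertex 15.770 19.606 17.004
      vertex 6.677 20.294 17.004
    endloop
  endfacet
  facet normal 0.0000 0.0000 1.0000
    outer loop
      vertex 20.902 12.068 17.004
      vertex 6.677 20.294 17.004
      vertex 0.469 13.614 17.004
    endloop
  endfacet
  facet normal 0.0000 0.0000 1.0000
    outer loop
      vertex 20.902 12.068 17.004
      vertex 0.469 13.614 17.004
      vertex 1.822 4.596 17.004
    endloop
  endfacet
  facet normal 0.0000 0.0000 1.0000
    outer loop
      vertex 20.902 12.068 17.004
      vertex 1.822 4.596 17.004
      vertex 9.716 0.030 17.004
    endloop
  endfacet
  facet normal 0.0000 0.0000 1.0000
    outer loop
      vertex 20.902 12.068 17.004
      vertex 9.716 0.030 17.004
      vertex 18.207 3.355 17.004
    endloop
  endfacet
  facet normal 0.8266 0.5628 0.0000
    outer loop
      vertex 20.902 12.068 0.000
      vertex 15.770 19.606 0.000
      vertex 15.770 19.606 17.004
    endloop
  endfacet
  facet normal 0.8266 0.5628 0.0000
    outer loop
      vertex 20.902 12.068 0.000
      vertex 15.770 19.606 17.004
      vertex 20.902 12.068 17.004
    endloop
  endfacet
  facet normal 0.0754 0.9971 0.0000
    outer loop
      vertex 15.770 19.606 0.000
      vertex 6.677 20.294 0.000
      vertex 6.677 20.294 17.004
    endloop
  endfacet
  facet normal 0.0754 0.9971 0.0000
    outer loop
      vertex 15.770 19.606 0.000
      vertex 6.677 20.294 17.004
      vertex 15.770 19.606 17.004
    endloop
  endfacet
  facet normal -0.7325 0.6808 0.0000
    outer loop
      vertex 6.677 20.294 0.000
      vertex 0.469 13.614 0.000
      vertex 0.469 13.614 17.004
    endloop
  endfacet
  facet normal -0.7325 0.6808 0.0000
    outer loop
      vertex 6.677 20.294 0.000
      vertex 0.469 13.614 17.004
      vertex 6.677 20.294 17.004
    endloop
  endfacet
  facet normal -0.9889 -0.1484 0.0000
    outer loop
      vertex 0.469 13.614 0.000
      vertex 1.822 4.596 0.000
      vertex 1.822 4.596 17.004
    endloop
  endfacet
  facet normal -0.9889 -0.1484 0.0000
    outer loop
      vertex 0.469 13.614 0.000
      vertex 1.822 4.596 17.004
      vertex 0.469 13.614 17.004
    endloop
  endfacet
  facet normal -0.5007 -0.8656 0.0000
    outer loop
      vertex 1.822 4.596 0.000
      vertex 9.716 0.030 0.000
      vertex 9.716 0.030 17.004
    endloop
  endfacet
  facet normal -0.5007 -0.8656 0.0000
    outer loop
      vertex 1.822 4.596 0.000
      vertex 9.716 0.030 17.004
      vertex 1.822 4.596 17.004
    endloop
  endfacet
  facet normal 0.3646 -0.9312 0.0000
    outer loop
      vertex 9.716 0.030 0.000
      vertex 18.207 3.355 0.000
      vertex 18.207 3.355 17.004
    endloop
  endfacet
  facet normal 0.3646 -0.9312 0.0000
    outer loop
      vertex 9.716 0.030 0.000
      vertex 18.207 3.355 17.004
      vertex 9.716 0.030 17.004
    endloop
  endfacet
  facet normal 0.9553 -0.2955 0.0000
    outer loop
      vertex 18.207 3.355 0.000
      vertex 20.902 12.068 0.000
      vertex 20.902 12.068 17.004
    endloop
  endfacet
  facet normal 0.9553 -0.2955 0.0000
    outer loop
      vertex 18.207 3.355 0.000
      vertex 20.902 12.068 17.004
      vertex 18.207 3.355 17.004
    endloop
  endfacet
endsolid part

The G0 Z moves step by Δz≈2.429 mm. Every layer's G1 loop is the same polygon, so the solid is a straight extrusion of it from z=0 to z≈17. Closing with flat bottom and top caps and triangulating gives 24 facets — a regular 7-sided prism (a cylinder approximated with 7 flat sides), circumscribed radius ≈ 10.5 mm, height ≈ 17 mm.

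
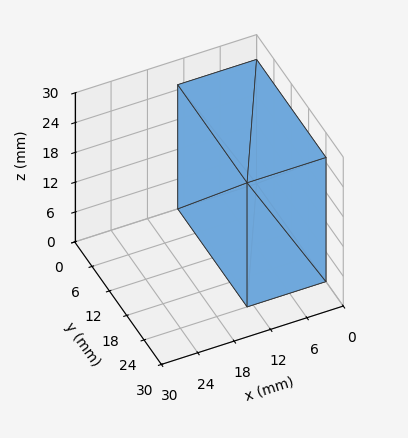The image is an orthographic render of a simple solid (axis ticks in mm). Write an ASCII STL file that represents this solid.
Reading the render: the shape is a rectangular box, roughly 13 × 24 mm footprint and 25 mm tall (dimensions read to the nearest mm from the axis ticks). For the STL, each face is triangulated and given an outward normal.

solid part
  facet normal 0.0000 0.0000 -1.0000
    outer loop
      vertex 13.0 24.0 0.0
      vertex 13.0 0.0 0.0
      vertex 0.0 0.0 0.0
    endloop
  endfacet
  facet normal 0.0000 0.0000 -1.0000
    outer loop
      vertex 0.0 24.0 0.0
      vertex 13.0 24.0 0.0
      vertex 0.0 0.0 0.0
    endloop
  endfacet
  facet normal 0.0000 0.0000 1.0000
    outer loop
      vertex 0.0 0.0 25.0
      vertex 13.0 0.0 25.0
      vertex 13.0 24.0 25.0
    endloop
  endfacet
  facet normal 0.0000 0.0000 1.0000
    outer loop
      vertex 0.0 0.0 25.0
      vertex 13.0 24.0 25.0
      vertex 0.0 24.0 25.0
    endloop
  endfacet
  facet normal 0.0000 -1.0000 0.0000
    outer loop
      vertex 0.0 0.0 0.0
      vertex 13.0 0.0 0.0
      vertex 13.0 0.0 25.0
    endloop
  endfacet
  facet normal 0.0000 -1.0000 0.0000
    outer loop
      vertex 0.0 0.0 0.0
      vertex 13.0 0.0 25.0
      vertex 0.0 0.0 25.0
    endloop
  endfacet
  facet normal 0.0000 1.0000 0.0000
    outer loop
      vertex 13.0 24.0 25.0
      vertex 13.0 24.0 0.0
      vertex 0.0 24.0 0.0
    endloop
  endfacet
  facet normal 0.0000 1.0000 0.0000
    outer loop
      vertex 0.0 24.0 25.0
      vertex 13.0 24.0 25.0
      vertex 0.0 24.0 0.0
    endloop
  endfacet
  facet normal -1.0000 0.0000 0.0000
    outer loop
      vertex 0.0 24.0 25.0
      vertex 0.0 24.0 0.0
      vertex 0.0 0.0 0.0
    endloop
  endfacet
  facet normal -1.0000 0.0000 0.0000
    outer loop
      vertex 0.0 0.0 25.0
      vertex 0.0 24.0 25.0
      vertex 0.0 0.0 0.0
    endloop
  endfacet
  facet normal 1.0000 0.0000 0.0000
    outer loop
      vertex 13.0 0.0 0.0
      vertex 13.0 24.0 0.0
      vertex 13.0 24.0 25.0
    endloop
  endfacet
  facet normal 1.0000 0.0000 0.0000
    outer loop
      vertex 13.0 0.0 0.0
      vertex 13.0 24.0 25.0
      vertex 13.0 0.0 25.0
    endloop
  endfacet
endsolid part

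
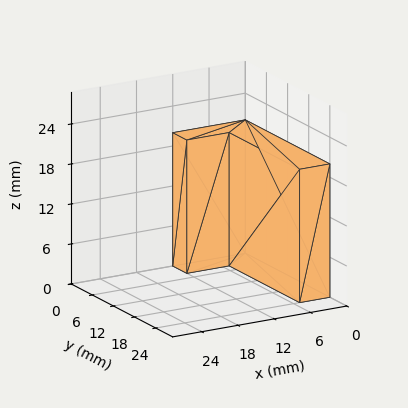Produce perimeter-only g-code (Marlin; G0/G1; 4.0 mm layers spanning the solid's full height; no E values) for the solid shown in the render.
Reading the render: the shape is an L-shaped prism: outer 12 × 24 mm, arm thicknesses ≈ 4 mm (horizontal) and 5 mm (vertical), extruded 20 mm in z (dimensions read to the nearest mm from the axis ticks). For the g-code, the solid's height is divided into equal slices at the stated Δz and each level perimeter traced with G1 moves after a G0 lift.

; perimeter-only toolpath
G21 ; units = mm
G90 ; absolute positioning
G28 ; home
; layer 1
G0 Z4.0
G0 X0.0 Y0.0
G1 X12.0 Y0.0
G1 X12.0 Y4.0
G1 X5.0 Y4.0
G1 X5.0 Y24.0
G1 X0.0 Y24.0
G1 X0.0 Y0.0
; layer 2
G0 Z8.0
G0 X0.0 Y0.0
G1 X12.0 Y0.0
G1 X12.0 Y4.0
G1 X5.0 Y4.0
G1 X5.0 Y24.0
G1 X0.0 Y24.0
G1 X0.0 Y0.0
; layer 3
G0 Z12.0
G0 X0.0 Y0.0
G1 X12.0 Y0.0
G1 X12.0 Y4.0
G1 X5.0 Y4.0
G1 X5.0 Y24.0
G1 X0.0 Y24.0
G1 X0.0 Y0.0
; layer 4
G0 Z16.0
G0 X0.0 Y0.0
G1 X12.0 Y0.0
G1 X12.0 Y4.0
G1 X5.0 Y4.0
G1 X5.0 Y24.0
G1 X0.0 Y24.0
G1 X0.0 Y0.0
; layer 5
G0 Z20.0
G0 X0.0 Y0.0
G1 X12.0 Y0.0
G1 X12.0 Y4.0
G1 X5.0 Y4.0
G1 X5.0 Y24.0
G1 X0.0 Y24.0
G1 X0.0 Y0.0
M2 ; end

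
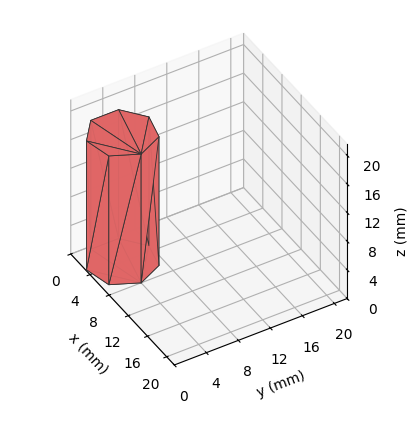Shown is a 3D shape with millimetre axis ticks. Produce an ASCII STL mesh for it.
Reading the render: the shape is a regular 7-sided prism (a cylinder approximated with 7 flat sides), circumscribed radius ≈ 4 mm, height ≈ 18 mm (dimensions read to the nearest mm from the axis ticks). For the STL, each face is triangulated and given an outward normal.

solid part
  facet normal 0.0000 0.0000 -1.0000
    outer loop
      vertex 3.11 7.90 0.00
      vertex 6.49 7.13 0.00
      vertex 8.00 4.00 0.00
    endloop
  endfacet
  facet normal 0.0000 0.0000 -1.0000
    outer loop
      vertex 0.40 5.74 0.00
      vertex 3.11 7.90 0.00
      vertex 8.00 4.00 0.00
    endloop
  endfacet
  facet normal 0.0000 0.0000 -1.0000
    outer loop
      vertex 0.40 2.26 0.00
      vertex 0.40 5.74 0.00
      vertex 8.00 4.00 0.00
    endloop
  endfacet
  facet normal 0.0000 0.0000 -1.0000
    outer loop
      vertex 3.11 0.10 0.00
      vertex 0.40 2.26 0.00
      vertex 8.00 4.00 0.00
    endloop
  endfacet
  facet normal 0.0000 0.0000 -1.0000
    outer loop
      vertex 6.49 0.87 0.00
      vertex 3.11 0.10 0.00
      vertex 8.00 4.00 0.00
    endloop
  endfacet
  facet normal 0.0000 0.0000 1.0000
    outer loop
      vertex 8.00 4.00 18.00
      vertex 6.49 7.13 18.00
      vertex 3.11 7.90 18.00
    endloop
  endfacet
  facet normal 0.0000 0.0000 1.0000
    outer loop
      vertex 8.00 4.00 18.00
      vertex 3.11 7.90 18.00
      vertex 0.40 5.74 18.00
    endloop
  endfacet
  facet normal 0.0000 0.0000 1.0000
    outer loop
      vertex 8.00 4.00 18.00
      vertex 0.40 5.74 18.00
      vertex 0.40 2.26 18.00
    endloop
  endfacet
  facet normal 0.0000 0.0000 1.0000
    outer loop
      vertex 8.00 4.00 18.00
      vertex 0.40 2.26 18.00
      vertex 3.11 0.10 18.00
    endloop
  endfacet
  facet normal 0.0000 0.0000 1.0000
    outer loop
      vertex 8.00 4.00 18.00
      vertex 3.11 0.10 18.00
      vertex 6.49 0.87 18.00
    endloop
  endfacet
  facet normal 0.9007 0.4345 0.0000
    outer loop
      vertex 8.00 4.00 0.00
      vertex 6.49 7.13 0.00
      vertex 6.49 7.13 18.00
    endloop
  endfacet
  facet normal 0.9007 0.4345 0.0000
    outer loop
      vertex 8.00 4.00 0.00
      vertex 6.49 7.13 18.00
      vertex 8.00 4.00 18.00
    endloop
  endfacet
  facet normal 0.2221 0.9750 0.0000
    outer loop
      vertex 6.49 7.13 0.00
      vertex 3.11 7.90 0.00
      vertex 3.11 7.90 18.00
    endloop
  endfacet
  facet normal 0.2221 0.9750 0.0000
    outer loop
      vertex 6.49 7.13 0.00
      vertex 3.11 7.90 18.00
      vertex 6.49 7.13 18.00
    endloop
  endfacet
  facet normal -0.6233 0.7820 0.0000
    outer loop
      vertex 3.11 7.90 0.00
      vertex 0.40 5.74 0.00
      vertex 0.40 5.74 18.00
    endloop
  endfacet
  facet normal -0.6233 0.7820 0.0000
    outer loop
      vertex 3.11 7.90 0.00
      vertex 0.40 5.74 18.00
      vertex 3.11 7.90 18.00
    endloop
  endfacet
  facet normal -1.0000 0.0000 0.0000
    outer loop
      vertex 0.40 5.74 0.00
      vertex 0.40 2.26 0.00
      vertex 0.40 2.26 18.00
    endloop
  endfacet
  facet normal -1.0000 0.0000 0.0000
    outer loop
      vertex 0.40 5.74 0.00
      vertex 0.40 2.26 18.00
      vertex 0.40 5.74 18.00
    endloop
  endfacet
  facet normal -0.6233 -0.7820 0.0000
    outer loop
      vertex 0.40 2.26 0.00
      vertex 3.11 0.10 0.00
      vertex 3.11 0.10 18.00
    endloop
  endfacet
  facet normal -0.6233 -0.7820 0.0000
    outer loop
      vertex 0.40 2.26 0.00
      vertex 3.11 0.10 18.00
      vertex 0.40 2.26 18.00
    endloop
  endfacet
  facet normal 0.2221 -0.9750 0.0000
    outer loop
      vertex 3.11 0.10 0.00
      vertex 6.49 0.87 0.00
      vertex 6.49 0.87 18.00
    endloop
  endfacet
  facet normal 0.2221 -0.9750 0.0000
    outer loop
      vertex 3.11 0.10 0.00
      vertex 6.49 0.87 18.00
      vertex 3.11 0.10 18.00
    endloop
  endfacet
  facet normal 0.9007 -0.4345 0.0000
    outer loop
      vertex 6.49 0.87 0.00
      vertex 8.00 4.00 0.00
      vertex 8.00 4.00 18.00
    endloop
  endfacet
  facet normal 0.9007 -0.4345 0.0000
    outer loop
      vertex 6.49 0.87 0.00
      vertex 8.00 4.00 18.00
      vertex 6.49 0.87 18.00
    endloop
  endfacet
endsolid part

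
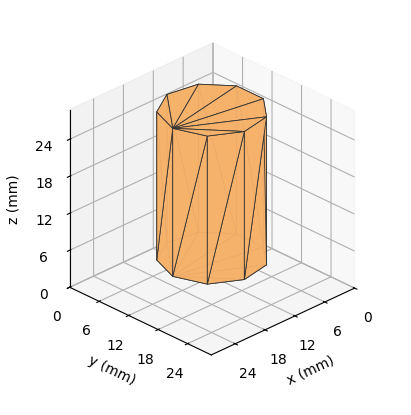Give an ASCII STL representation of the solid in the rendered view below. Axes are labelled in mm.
Reading the render: the shape is a regular 9-sided prism (a cylinder approximated with 9 flat sides), circumscribed radius ≈ 8 mm, height ≈ 24 mm (dimensions read to the nearest mm from the axis ticks). For the STL, each face is triangulated and given an outward normal.

solid part
  facet normal 0.0000 0.0000 -1.0000
    outer loop
      vertex 9.389 15.878 0.000
      vertex 14.128 13.142 0.000
      vertex 16.000 8.000 0.000
    endloop
  endfacet
  facet normal 0.0000 0.0000 -1.0000
    outer loop
      vertex 4.000 14.928 0.000
      vertex 9.389 15.878 0.000
      vertex 16.000 8.000 0.000
    endloop
  endfacet
  facet normal 0.0000 0.0000 -1.0000
    outer loop
      vertex 0.482 10.736 0.000
      vertex 4.000 14.928 0.000
      vertex 16.000 8.000 0.000
    endloop
  endfacet
  facet normal 0.0000 0.0000 -1.0000
    outer loop
      vertex 0.482 5.264 0.000
      vertex 0.482 10.736 0.000
      vertex 16.000 8.000 0.000
    endloop
  endfacet
  facet normal 0.0000 0.0000 -1.0000
    outer loop
      vertex 4.000 1.072 0.000
      vertex 0.482 5.264 0.000
      vertex 16.000 8.000 0.000
    endloop
  endfacet
  facet normal 0.0000 0.0000 -1.0000
    outer loop
      vertex 9.389 0.122 0.000
      vertex 4.000 1.072 0.000
      vertex 16.000 8.000 0.000
    endloop
  endfacet
  facet normal 0.0000 0.0000 -1.0000
    outer loop
      vertex 14.128 2.858 0.000
      vertex 9.389 0.122 0.000
      vertex 16.000 8.000 0.000
    endloop
  endfacet
  facet normal 0.0000 0.0000 1.0000
    outer loop
      vertex 16.000 8.000 24.000
      vertex 14.128 13.142 24.000
      vertex 9.389 15.878 24.000
    endloop
  endfacet
  facet normal 0.0000 0.0000 1.0000
    outer loop
      vertex 16.000 8.000 24.000
      vertex 9.389 15.878 24.000
      vertex 4.000 14.928 24.000
    endloop
  endfacet
  facet normal 0.0000 0.0000 1.0000
    outer loop
      vertex 16.000 8.000 24.000
      vertex 4.000 14.928 24.000
      vertex 0.482 10.736 24.000
    endloop
  endfacet
  facet normal 0.0000 0.0000 1.0000
    outer loop
      vertex 16.000 8.000 24.000
      vertex 0.482 10.736 24.000
      vertex 0.482 5.264 24.000
    endloop
  endfacet
  facet normal 0.0000 0.0000 1.0000
    outer loop
      vertex 16.000 8.000 24.000
      vertex 0.482 5.264 24.000
      vertex 4.000 1.072 24.000
    endloop
  endfacet
  facet normal 0.0000 0.0000 1.0000
    outer loop
      vertex 16.000 8.000 24.000
      vertex 4.000 1.072 24.000
      vertex 9.389 0.122 24.000
    endloop
  endfacet
  facet normal 0.0000 0.0000 1.0000
    outer loop
      vertex 16.000 8.000 24.000
      vertex 9.389 0.122 24.000
      vertex 14.128 2.858 24.000
    endloop
  endfacet
  facet normal 0.9397 0.3421 0.0000
    outer loop
      vertex 16.000 8.000 0.000
      vertex 14.128 13.142 0.000
      vertex 14.128 13.142 24.000
    endloop
  endfacet
  facet normal 0.9397 0.3421 0.0000
    outer loop
      vertex 16.000 8.000 0.000
      vertex 14.128 13.142 24.000
      vertex 16.000 8.000 24.000
    endloop
  endfacet
  facet normal 0.5000 0.8660 0.0000
    outer loop
      vertex 14.128 13.142 0.000
      vertex 9.389 15.878 0.000
      vertex 9.389 15.878 24.000
    endloop
  endfacet
  facet normal 0.5000 0.8660 0.0000
    outer loop
      vertex 14.128 13.142 0.000
      vertex 9.389 15.878 24.000
      vertex 14.128 13.142 24.000
    endloop
  endfacet
  facet normal -0.1736 0.9848 0.0000
    outer loop
      vertex 9.389 15.878 0.000
      vertex 4.000 14.928 0.000
      vertex 4.000 14.928 24.000
    endloop
  endfacet
  facet normal -0.1736 0.9848 0.0000
    outer loop
      vertex 9.389 15.878 0.000
      vertex 4.000 14.928 24.000
      vertex 9.389 15.878 24.000
    endloop
  endfacet
  facet normal -0.7660 0.6428 0.0000
    outer loop
      vertex 4.000 14.928 0.000
      vertex 0.482 10.736 0.000
      vertex 0.482 10.736 24.000
    endloop
  endfacet
  facet normal -0.7660 0.6428 0.0000
    outer loop
      vertex 4.000 14.928 0.000
      vertex 0.482 10.736 24.000
      vertex 4.000 14.928 24.000
    endloop
  endfacet
  facet normal -1.0000 0.0000 0.0000
    outer loop
      vertex 0.482 10.736 0.000
      vertex 0.482 5.264 0.000
      vertex 0.482 5.264 24.000
    endloop
  endfacet
  facet normal -1.0000 0.0000 0.0000
    outer loop
      vertex 0.482 10.736 0.000
      vertex 0.482 5.264 24.000
      vertex 0.482 10.736 24.000
    endloop
  endfacet
  facet normal -0.7660 -0.6428 0.0000
    outer loop
      vertex 0.482 5.264 0.000
      vertex 4.000 1.072 0.000
      vertex 4.000 1.072 24.000
    endloop
  endfacet
  facet normal -0.7660 -0.6428 0.0000
    outer loop
      vertex 0.482 5.264 0.000
      vertex 4.000 1.072 24.000
      vertex 0.482 5.264 24.000
    endloop
  endfacet
  facet normal -0.1736 -0.9848 0.0000
    outer loop
      vertex 4.000 1.072 0.000
      vertex 9.389 0.122 0.000
      vertex 9.389 0.122 24.000
    endloop
  endfacet
  facet normal -0.1736 -0.9848 0.0000
    outer loop
      vertex 4.000 1.072 0.000
      vertex 9.389 0.122 24.000
      vertex 4.000 1.072 24.000
    endloop
  endfacet
  facet normal 0.5000 -0.8660 0.0000
    outer loop
      vertex 9.389 0.122 0.000
      vertex 14.128 2.858 0.000
      vertex 14.128 2.858 24.000
    endloop
  endfacet
  facet normal 0.5000 -0.8660 0.0000
    outer loop
      vertex 9.389 0.122 0.000
      vertex 14.128 2.858 24.000
      vertex 9.389 0.122 24.000
    endloop
  endfacet
  facet normal 0.9397 -0.3421 0.0000
    outer loop
      vertex 14.128 2.858 0.000
      vertex 16.000 8.000 0.000
      vertex 16.000 8.000 24.000
    endloop
  endfacet
  facet normal 0.9397 -0.3421 0.0000
    outer loop
      vertex 14.128 2.858 0.000
      vertex 16.000 8.000 24.000
      vertex 14.128 2.858 24.000
    endloop
  endfacet
endsolid part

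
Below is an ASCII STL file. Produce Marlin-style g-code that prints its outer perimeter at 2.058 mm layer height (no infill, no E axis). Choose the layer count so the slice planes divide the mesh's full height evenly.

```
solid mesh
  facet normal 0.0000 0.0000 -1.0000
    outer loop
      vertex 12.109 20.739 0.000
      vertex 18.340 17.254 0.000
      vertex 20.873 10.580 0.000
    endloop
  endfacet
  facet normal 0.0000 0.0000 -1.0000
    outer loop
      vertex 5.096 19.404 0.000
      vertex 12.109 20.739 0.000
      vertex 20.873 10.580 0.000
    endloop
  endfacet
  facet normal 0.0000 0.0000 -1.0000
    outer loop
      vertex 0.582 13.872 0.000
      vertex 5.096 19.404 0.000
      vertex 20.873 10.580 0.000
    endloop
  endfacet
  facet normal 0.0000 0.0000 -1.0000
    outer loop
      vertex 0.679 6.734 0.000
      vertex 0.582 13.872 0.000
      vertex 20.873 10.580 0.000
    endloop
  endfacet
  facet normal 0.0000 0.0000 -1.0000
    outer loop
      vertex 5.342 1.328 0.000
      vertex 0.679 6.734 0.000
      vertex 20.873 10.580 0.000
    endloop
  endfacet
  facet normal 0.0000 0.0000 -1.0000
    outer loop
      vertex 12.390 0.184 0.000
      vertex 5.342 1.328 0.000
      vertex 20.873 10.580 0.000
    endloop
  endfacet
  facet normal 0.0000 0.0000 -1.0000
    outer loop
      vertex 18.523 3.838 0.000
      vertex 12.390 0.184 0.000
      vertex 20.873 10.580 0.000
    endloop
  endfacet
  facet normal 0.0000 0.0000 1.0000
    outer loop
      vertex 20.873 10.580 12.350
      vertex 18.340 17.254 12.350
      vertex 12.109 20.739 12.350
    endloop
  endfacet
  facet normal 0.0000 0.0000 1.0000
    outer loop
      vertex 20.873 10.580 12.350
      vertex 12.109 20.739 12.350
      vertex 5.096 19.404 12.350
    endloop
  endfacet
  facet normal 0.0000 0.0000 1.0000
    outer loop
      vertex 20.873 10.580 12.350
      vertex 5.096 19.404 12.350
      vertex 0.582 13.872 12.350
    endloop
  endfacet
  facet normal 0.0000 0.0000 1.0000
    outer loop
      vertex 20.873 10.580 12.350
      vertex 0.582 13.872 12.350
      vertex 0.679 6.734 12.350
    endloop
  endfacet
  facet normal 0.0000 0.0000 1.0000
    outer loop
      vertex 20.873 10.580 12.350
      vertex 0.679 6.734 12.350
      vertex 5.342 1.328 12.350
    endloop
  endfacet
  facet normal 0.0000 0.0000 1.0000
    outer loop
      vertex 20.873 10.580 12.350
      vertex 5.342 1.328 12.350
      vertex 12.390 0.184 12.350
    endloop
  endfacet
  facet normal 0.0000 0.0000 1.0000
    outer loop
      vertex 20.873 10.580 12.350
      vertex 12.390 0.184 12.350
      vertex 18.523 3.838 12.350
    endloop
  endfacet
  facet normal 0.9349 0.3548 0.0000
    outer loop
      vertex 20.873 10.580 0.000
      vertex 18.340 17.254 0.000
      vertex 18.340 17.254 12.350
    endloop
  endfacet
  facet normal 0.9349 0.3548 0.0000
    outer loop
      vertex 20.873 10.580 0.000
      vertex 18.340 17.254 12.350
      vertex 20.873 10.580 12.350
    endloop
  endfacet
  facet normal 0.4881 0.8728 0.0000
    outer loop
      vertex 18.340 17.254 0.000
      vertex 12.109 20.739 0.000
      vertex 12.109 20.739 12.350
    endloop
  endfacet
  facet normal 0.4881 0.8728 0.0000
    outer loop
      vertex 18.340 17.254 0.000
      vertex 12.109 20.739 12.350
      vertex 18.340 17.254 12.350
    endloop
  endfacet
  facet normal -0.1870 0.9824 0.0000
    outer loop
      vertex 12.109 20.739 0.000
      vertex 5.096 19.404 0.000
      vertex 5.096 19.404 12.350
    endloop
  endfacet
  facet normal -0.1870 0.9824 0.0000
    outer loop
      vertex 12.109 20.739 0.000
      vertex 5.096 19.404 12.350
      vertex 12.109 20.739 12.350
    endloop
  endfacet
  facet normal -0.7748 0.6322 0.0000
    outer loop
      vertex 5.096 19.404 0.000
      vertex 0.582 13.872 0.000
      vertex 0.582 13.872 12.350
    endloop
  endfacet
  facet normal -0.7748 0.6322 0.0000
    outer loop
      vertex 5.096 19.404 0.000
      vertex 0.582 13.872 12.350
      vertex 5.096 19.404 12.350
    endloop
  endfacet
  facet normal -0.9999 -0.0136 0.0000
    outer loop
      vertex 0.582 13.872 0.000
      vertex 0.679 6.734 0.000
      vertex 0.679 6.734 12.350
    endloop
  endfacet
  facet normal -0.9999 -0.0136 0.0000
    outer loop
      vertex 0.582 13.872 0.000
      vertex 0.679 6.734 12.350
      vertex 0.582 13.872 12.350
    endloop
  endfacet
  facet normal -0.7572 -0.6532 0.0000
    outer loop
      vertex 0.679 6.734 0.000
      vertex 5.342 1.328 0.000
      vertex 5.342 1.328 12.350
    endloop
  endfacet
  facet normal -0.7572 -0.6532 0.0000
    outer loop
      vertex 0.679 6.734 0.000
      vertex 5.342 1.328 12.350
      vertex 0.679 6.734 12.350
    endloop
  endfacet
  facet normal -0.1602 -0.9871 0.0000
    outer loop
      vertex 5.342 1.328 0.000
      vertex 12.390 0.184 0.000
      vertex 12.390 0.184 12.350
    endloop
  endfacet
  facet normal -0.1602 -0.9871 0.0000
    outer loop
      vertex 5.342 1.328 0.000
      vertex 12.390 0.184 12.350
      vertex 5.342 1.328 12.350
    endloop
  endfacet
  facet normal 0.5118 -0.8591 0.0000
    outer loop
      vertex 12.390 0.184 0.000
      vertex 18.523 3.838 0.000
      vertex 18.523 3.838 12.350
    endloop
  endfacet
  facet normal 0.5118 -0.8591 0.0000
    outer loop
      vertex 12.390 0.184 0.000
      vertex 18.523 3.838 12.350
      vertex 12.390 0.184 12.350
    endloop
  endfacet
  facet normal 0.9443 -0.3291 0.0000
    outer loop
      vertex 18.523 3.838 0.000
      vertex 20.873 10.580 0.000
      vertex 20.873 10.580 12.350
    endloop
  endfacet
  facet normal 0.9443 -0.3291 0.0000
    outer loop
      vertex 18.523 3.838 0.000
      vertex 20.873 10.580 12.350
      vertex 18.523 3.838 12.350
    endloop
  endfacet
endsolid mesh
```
; perimeter-only toolpath
G21 ; units = mm
G90 ; absolute positioning
G28 ; home
; layer 1
G0 Z2.058
G0 X20.873 Y10.580
G1 X18.340 Y17.254
G1 X12.109 Y20.739
G1 X5.096 Y19.404
G1 X0.582 Y13.872
G1 X0.679 Y6.734
G1 X5.342 Y1.328
G1 X12.390 Y0.184
G1 X18.523 Y3.838
G1 X20.873 Y10.580
; layer 2
G0 Z4.117
G0 X20.873 Y10.580
G1 X18.340 Y17.254
G1 X12.109 Y20.739
G1 X5.096 Y19.404
G1 X0.582 Y13.872
G1 X0.679 Y6.734
G1 X5.342 Y1.328
G1 X12.390 Y0.184
G1 X18.523 Y3.838
G1 X20.873 Y10.580
; layer 3
G0 Z6.175
G0 X20.873 Y10.580
G1 X18.340 Y17.254
G1 X12.109 Y20.739
G1 X5.096 Y19.404
G1 X0.582 Y13.872
G1 X0.679 Y6.734
G1 X5.342 Y1.328
G1 X12.390 Y0.184
G1 X18.523 Y3.838
G1 X20.873 Y10.580
; layer 4
G0 Z8.233
G0 X20.873 Y10.580
G1 X18.340 Y17.254
G1 X12.109 Y20.739
G1 X5.096 Y19.404
G1 X0.582 Y13.872
G1 X0.679 Y6.734
G1 X5.342 Y1.328
G1 X12.390 Y0.184
G1 X18.523 Y3.838
G1 X20.873 Y10.580
; layer 5
G0 Z10.292
G0 X20.873 Y10.580
G1 X18.340 Y17.254
G1 X12.109 Y20.739
G1 X5.096 Y19.404
G1 X0.582 Y13.872
G1 X0.679 Y6.734
G1 X5.342 Y1.328
G1 X12.390 Y0.184
G1 X18.523 Y3.838
G1 X20.873 Y10.580
; layer 6
G0 Z12.350
G0 X20.873 Y10.580
G1 X18.340 Y17.254
G1 X12.109 Y20.739
G1 X5.096 Y19.404
G1 X0.582 Y13.872
G1 X0.679 Y6.734
G1 X5.342 Y1.328
G1 X12.390 Y0.184
G1 X18.523 Y3.838
G1 X20.873 Y10.580
M2 ; end

The solid is a regular 9-sided prism (a cylinder approximated with 9 flat sides), circumscribed radius ≈ 10.4 mm, height ≈ 12.3 mm. Slicing at Δz = 2.058 mm — 6 equal slices spanning the solid's height, so layer i sits at z = i·h/6 — gives 6 non-empty perimeters. Each is a 9-segment closed polygon; G0 lifts to the layer z and rapids to the start vertex, then G1 traces the edges.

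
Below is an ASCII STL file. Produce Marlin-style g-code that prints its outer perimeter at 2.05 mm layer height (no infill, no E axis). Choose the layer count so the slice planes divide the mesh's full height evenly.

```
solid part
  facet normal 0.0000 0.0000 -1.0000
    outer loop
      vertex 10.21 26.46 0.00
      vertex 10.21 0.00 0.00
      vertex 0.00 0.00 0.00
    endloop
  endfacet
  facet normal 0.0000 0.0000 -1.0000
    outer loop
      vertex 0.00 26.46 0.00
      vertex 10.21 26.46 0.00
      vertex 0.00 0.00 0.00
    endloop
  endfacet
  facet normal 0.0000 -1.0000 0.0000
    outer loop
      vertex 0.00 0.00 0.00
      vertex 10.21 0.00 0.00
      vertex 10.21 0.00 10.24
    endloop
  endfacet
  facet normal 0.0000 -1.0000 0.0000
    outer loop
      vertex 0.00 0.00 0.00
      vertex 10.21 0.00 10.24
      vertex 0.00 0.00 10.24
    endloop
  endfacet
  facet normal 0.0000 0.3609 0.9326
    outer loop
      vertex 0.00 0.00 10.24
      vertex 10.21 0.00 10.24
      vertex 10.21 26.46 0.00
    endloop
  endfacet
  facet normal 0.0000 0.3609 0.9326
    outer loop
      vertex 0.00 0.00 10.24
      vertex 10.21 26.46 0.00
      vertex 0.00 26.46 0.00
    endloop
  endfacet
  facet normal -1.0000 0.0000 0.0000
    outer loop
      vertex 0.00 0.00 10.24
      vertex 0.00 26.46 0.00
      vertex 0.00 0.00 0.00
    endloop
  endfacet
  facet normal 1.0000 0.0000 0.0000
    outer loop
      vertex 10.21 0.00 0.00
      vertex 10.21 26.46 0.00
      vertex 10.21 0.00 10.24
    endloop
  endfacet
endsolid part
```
; perimeter-only toolpath
G21 ; units = mm
G90 ; absolute positioning
G28 ; home
; layer 1
G0 Z2.05
G0 X0.00 Y0.00
G1 X10.21 Y0.00
G1 X10.21 Y21.17
G1 X0.00 Y21.17
G1 X0.00 Y0.00
; layer 2
G0 Z4.10
G0 X0.00 Y0.00
G1 X10.21 Y0.00
G1 X10.21 Y15.88
G1 X0.00 Y15.88
G1 X0.00 Y0.00
; layer 3
G0 Z6.14
G0 X0.00 Y0.00
G1 X10.21 Y0.00
G1 X10.21 Y10.58
G1 X0.00 Y10.58
G1 X0.00 Y0.00
; layer 4
G0 Z8.19
G0 X0.00 Y0.00
G1 X10.21 Y0.00
G1 X10.21 Y5.29
G1 X0.00 Y5.29
G1 X0.00 Y0.00
M2 ; end

The solid is a wedge (ramp): 10.2 × 26.5 mm base, rising to 10.2 mm along the y=0 edge and sloping linearly to z=0 at y=26.5. Slicing at Δz = 2.05 mm — 5 equal slices spanning the solid's height, so layer i sits at z = i·h/5 — gives 4 non-empty perimeters. Each is a 4-segment closed polygon; G0 lifts to the layer z and rapids to the start vertex, then G1 traces the edges. The cross-section shrinks linearly with z (the slice at the apex is degenerate and omitted).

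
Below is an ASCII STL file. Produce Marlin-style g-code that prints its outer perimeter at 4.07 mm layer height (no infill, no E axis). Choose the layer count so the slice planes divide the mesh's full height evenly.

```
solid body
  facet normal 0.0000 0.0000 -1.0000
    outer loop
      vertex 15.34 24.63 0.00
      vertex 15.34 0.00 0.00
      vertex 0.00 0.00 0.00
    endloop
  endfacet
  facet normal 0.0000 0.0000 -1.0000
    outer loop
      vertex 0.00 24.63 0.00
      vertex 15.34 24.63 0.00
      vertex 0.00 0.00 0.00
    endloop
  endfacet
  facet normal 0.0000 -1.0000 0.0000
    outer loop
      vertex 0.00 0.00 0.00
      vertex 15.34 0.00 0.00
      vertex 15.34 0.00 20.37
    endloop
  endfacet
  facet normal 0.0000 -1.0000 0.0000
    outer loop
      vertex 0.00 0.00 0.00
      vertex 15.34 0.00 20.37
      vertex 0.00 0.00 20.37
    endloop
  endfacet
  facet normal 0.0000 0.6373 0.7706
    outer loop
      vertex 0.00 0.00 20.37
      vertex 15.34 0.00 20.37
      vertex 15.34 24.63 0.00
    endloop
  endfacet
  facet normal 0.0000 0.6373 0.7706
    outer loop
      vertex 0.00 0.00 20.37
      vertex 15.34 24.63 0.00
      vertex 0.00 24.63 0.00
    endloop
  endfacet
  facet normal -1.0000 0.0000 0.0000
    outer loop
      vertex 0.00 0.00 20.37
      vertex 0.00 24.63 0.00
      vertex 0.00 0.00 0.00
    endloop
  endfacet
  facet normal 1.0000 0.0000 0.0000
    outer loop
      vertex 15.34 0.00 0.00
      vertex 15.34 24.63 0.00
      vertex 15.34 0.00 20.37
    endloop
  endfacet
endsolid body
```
; perimeter-only toolpath
G21 ; units = mm
G90 ; absolute positioning
G28 ; home
; layer 1
G0 Z4.07
G0 X0.00 Y0.00
G1 X15.34 Y0.00
G1 X15.34 Y19.70
G1 X0.00 Y19.70
G1 X0.00 Y0.00
; layer 2
G0 Z8.15
G0 X0.00 Y0.00
G1 X15.34 Y0.00
G1 X15.34 Y14.78
G1 X0.00 Y14.78
G1 X0.00 Y0.00
; layer 3
G0 Z12.22
G0 X0.00 Y0.00
G1 X15.34 Y0.00
G1 X15.34 Y9.85
G1 X0.00 Y9.85
G1 X0.00 Y0.00
; layer 4
G0 Z16.30
G0 X0.00 Y0.00
G1 X15.34 Y0.00
G1 X15.34 Y4.93
G1 X0.00 Y4.93
G1 X0.00 Y0.00
M2 ; end

The solid is a wedge (ramp): 15.3 × 24.6 mm base, rising to 20.4 mm along the y=0 edge and sloping linearly to z=0 at y=24.6. Slicing at Δz = 4.07 mm — 5 equal slices spanning the solid's height, so layer i sits at z = i·h/5 — gives 4 non-empty perimeters. Each is a 4-segment closed polygon; G0 lifts to the layer z and rapids to the start vertex, then G1 traces the edges. The cross-section shrinks linearly with z (the slice at the apex is degenerate and omitted).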